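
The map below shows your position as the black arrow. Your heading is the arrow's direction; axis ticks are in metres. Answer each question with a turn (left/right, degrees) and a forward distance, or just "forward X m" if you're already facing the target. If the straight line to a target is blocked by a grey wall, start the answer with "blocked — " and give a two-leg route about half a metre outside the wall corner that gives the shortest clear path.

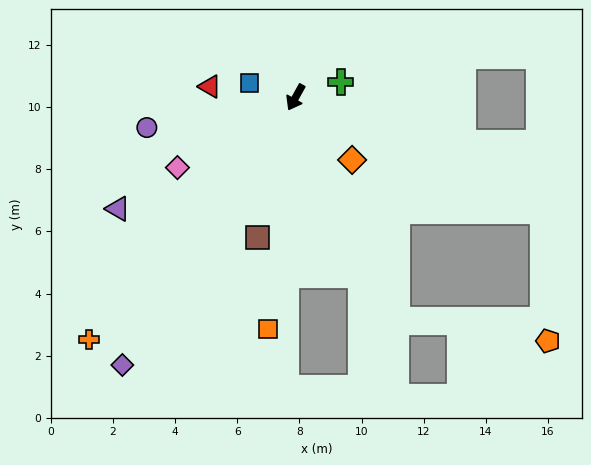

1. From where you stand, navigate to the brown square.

turn left 14°, forward 4.7 m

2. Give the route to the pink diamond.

turn right 30°, forward 4.4 m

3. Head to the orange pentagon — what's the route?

blocked — turn left 94°, forward 8.8 m, then turn right 63°, forward 4.2 m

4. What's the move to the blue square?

turn right 78°, forward 1.6 m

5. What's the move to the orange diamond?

turn left 71°, forward 2.7 m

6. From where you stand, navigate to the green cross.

turn left 138°, forward 1.5 m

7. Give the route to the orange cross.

turn right 11°, forward 10.2 m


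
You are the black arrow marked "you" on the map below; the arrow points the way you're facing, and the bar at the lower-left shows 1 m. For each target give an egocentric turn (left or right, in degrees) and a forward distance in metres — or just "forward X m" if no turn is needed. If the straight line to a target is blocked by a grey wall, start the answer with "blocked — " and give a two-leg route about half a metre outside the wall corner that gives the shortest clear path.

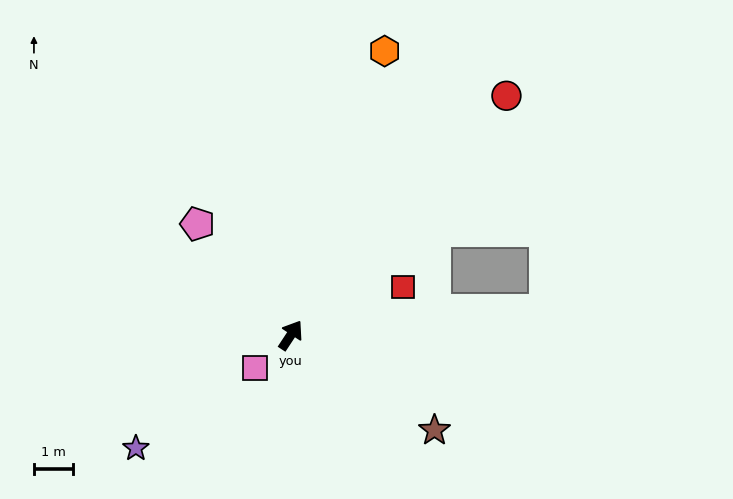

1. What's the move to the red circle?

turn right 9°, forward 8.2 m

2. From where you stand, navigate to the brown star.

turn right 90°, forward 4.4 m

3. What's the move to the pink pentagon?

turn left 73°, forward 3.7 m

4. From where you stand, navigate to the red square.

turn right 33°, forward 3.1 m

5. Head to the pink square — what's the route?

turn left 166°, forward 1.2 m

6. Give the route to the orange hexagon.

turn left 15°, forward 7.6 m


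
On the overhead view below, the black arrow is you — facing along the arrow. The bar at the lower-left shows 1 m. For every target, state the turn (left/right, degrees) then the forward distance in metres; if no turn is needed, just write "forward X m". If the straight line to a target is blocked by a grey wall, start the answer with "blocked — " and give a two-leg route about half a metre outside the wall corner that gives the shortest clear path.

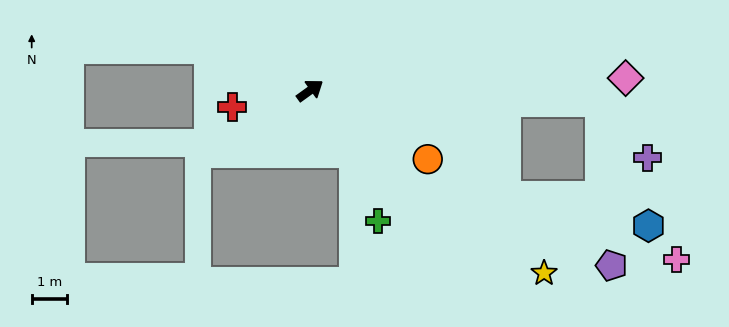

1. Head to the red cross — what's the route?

turn left 156°, forward 2.2 m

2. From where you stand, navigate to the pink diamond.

turn right 34°, forward 8.9 m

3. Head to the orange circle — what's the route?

turn right 66°, forward 3.8 m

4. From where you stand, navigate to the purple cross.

blocked — turn right 38°, forward 8.2 m, then turn right 47°, forward 2.0 m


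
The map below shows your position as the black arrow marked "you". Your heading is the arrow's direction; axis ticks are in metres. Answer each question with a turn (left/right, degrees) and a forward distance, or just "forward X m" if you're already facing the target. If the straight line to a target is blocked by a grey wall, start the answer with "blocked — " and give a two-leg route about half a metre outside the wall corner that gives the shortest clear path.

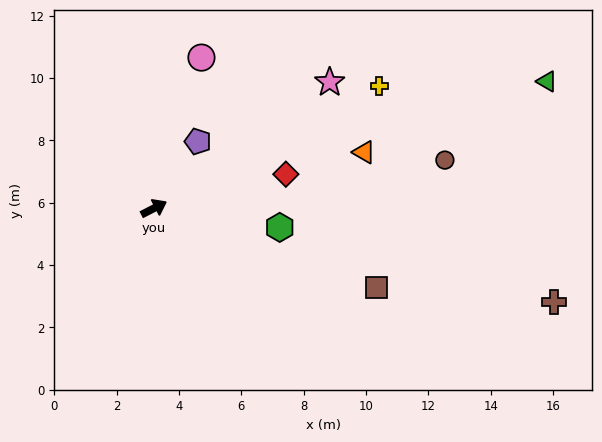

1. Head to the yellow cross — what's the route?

forward 8.2 m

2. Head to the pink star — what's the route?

turn left 8°, forward 6.9 m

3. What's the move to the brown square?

turn right 47°, forward 7.6 m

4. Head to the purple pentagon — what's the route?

turn left 29°, forward 2.6 m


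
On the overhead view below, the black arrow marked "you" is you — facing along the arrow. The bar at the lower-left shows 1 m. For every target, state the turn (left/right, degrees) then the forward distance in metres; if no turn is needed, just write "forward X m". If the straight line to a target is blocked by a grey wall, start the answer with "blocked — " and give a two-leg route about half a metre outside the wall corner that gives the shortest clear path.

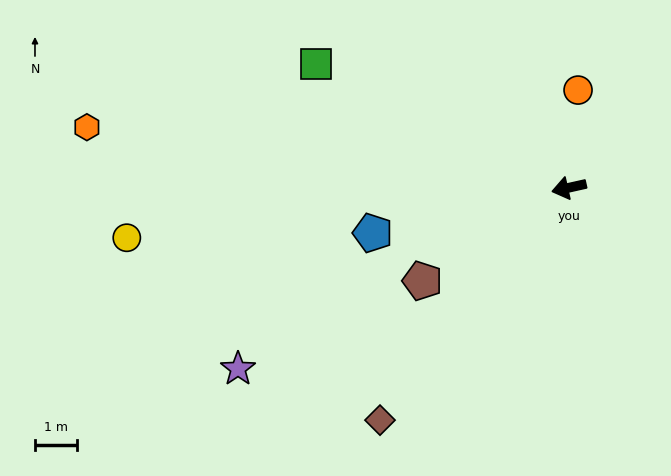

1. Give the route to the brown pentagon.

turn left 20°, forward 4.2 m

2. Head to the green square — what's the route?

turn right 39°, forward 6.8 m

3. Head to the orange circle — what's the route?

turn right 108°, forward 2.4 m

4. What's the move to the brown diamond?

turn left 38°, forward 7.2 m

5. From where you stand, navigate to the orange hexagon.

turn right 20°, forward 11.7 m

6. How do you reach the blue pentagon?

forward 4.8 m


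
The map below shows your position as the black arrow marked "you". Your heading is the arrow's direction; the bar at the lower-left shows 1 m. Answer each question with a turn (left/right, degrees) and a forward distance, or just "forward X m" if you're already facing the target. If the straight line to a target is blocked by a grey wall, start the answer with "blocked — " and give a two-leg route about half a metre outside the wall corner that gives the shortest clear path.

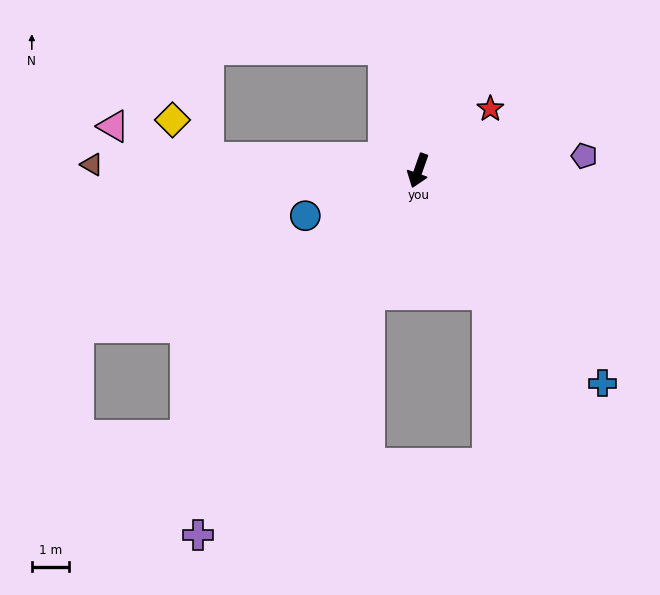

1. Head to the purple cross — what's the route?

turn right 12°, forward 11.5 m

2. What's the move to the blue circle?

turn right 49°, forward 3.3 m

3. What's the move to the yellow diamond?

blocked — turn right 74°, forward 5.7 m, then turn right 43°, forward 1.4 m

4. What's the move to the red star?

turn left 150°, forward 2.6 m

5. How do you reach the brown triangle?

turn right 72°, forward 8.8 m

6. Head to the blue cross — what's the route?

turn left 60°, forward 7.6 m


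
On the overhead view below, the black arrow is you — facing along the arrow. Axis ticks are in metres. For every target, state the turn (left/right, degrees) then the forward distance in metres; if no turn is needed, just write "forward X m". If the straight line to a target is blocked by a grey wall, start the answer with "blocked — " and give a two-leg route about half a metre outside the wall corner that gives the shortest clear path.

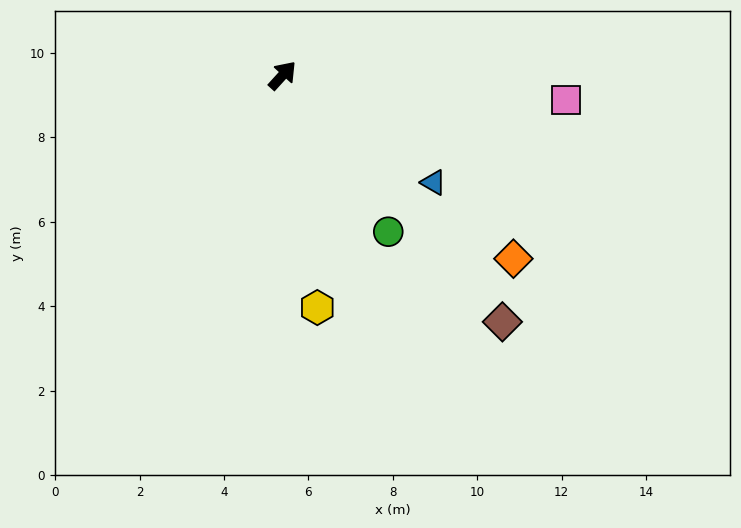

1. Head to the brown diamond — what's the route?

turn right 96°, forward 7.8 m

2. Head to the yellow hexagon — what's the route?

turn right 129°, forward 5.6 m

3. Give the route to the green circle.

turn right 104°, forward 4.5 m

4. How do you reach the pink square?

turn right 53°, forward 6.7 m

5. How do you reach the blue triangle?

turn right 83°, forward 4.4 m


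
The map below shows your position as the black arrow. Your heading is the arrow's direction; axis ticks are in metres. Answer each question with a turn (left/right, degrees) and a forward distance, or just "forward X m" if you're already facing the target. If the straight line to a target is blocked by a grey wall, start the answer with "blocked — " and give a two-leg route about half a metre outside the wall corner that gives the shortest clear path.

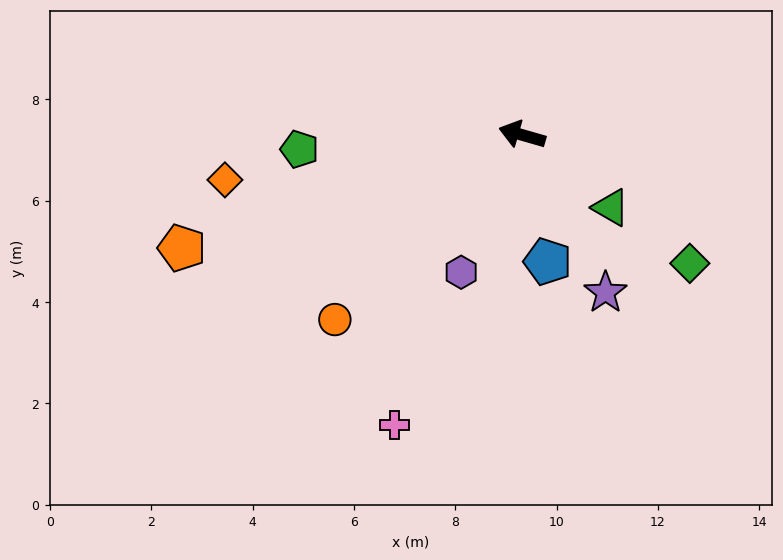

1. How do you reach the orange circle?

turn left 61°, forward 5.2 m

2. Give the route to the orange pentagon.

turn left 34°, forward 7.1 m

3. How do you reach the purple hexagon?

turn left 82°, forward 3.0 m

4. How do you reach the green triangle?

turn left 157°, forward 2.3 m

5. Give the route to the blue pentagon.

turn left 117°, forward 2.6 m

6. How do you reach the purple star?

turn left 134°, forward 3.5 m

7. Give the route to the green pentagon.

turn left 20°, forward 4.4 m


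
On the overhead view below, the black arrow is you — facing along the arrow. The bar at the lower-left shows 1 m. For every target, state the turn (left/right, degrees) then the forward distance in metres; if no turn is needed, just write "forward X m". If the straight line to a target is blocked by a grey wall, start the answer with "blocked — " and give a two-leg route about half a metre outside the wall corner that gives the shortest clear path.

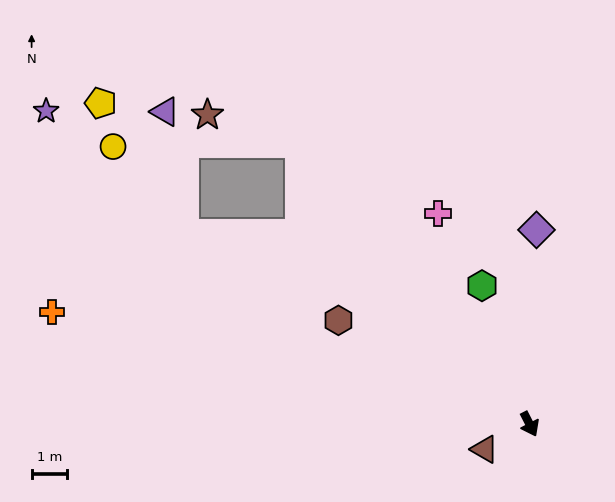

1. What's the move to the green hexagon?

turn left 172°, forward 4.2 m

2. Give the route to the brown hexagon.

turn right 146°, forward 6.2 m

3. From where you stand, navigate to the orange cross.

turn right 130°, forward 13.9 m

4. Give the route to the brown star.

blocked — turn right 168°, forward 10.3 m, then turn left 34°, forward 2.7 m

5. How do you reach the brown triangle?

turn right 88°, forward 1.5 m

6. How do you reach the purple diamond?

turn left 151°, forward 5.5 m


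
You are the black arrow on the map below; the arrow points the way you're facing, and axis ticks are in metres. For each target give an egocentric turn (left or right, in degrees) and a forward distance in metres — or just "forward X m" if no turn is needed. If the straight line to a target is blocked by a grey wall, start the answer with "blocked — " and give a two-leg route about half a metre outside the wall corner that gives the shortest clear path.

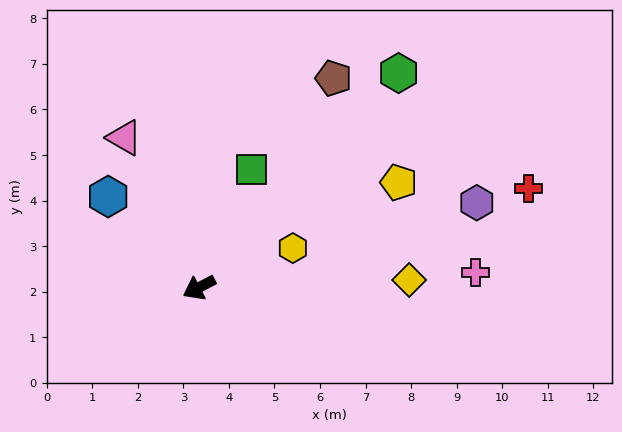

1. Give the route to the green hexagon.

turn right 161°, forward 6.4 m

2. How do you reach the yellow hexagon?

turn left 175°, forward 2.2 m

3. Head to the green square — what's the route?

turn right 142°, forward 2.8 m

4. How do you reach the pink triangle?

turn right 91°, forward 3.7 m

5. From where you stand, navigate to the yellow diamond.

turn left 154°, forward 4.6 m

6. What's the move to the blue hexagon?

turn right 73°, forward 2.8 m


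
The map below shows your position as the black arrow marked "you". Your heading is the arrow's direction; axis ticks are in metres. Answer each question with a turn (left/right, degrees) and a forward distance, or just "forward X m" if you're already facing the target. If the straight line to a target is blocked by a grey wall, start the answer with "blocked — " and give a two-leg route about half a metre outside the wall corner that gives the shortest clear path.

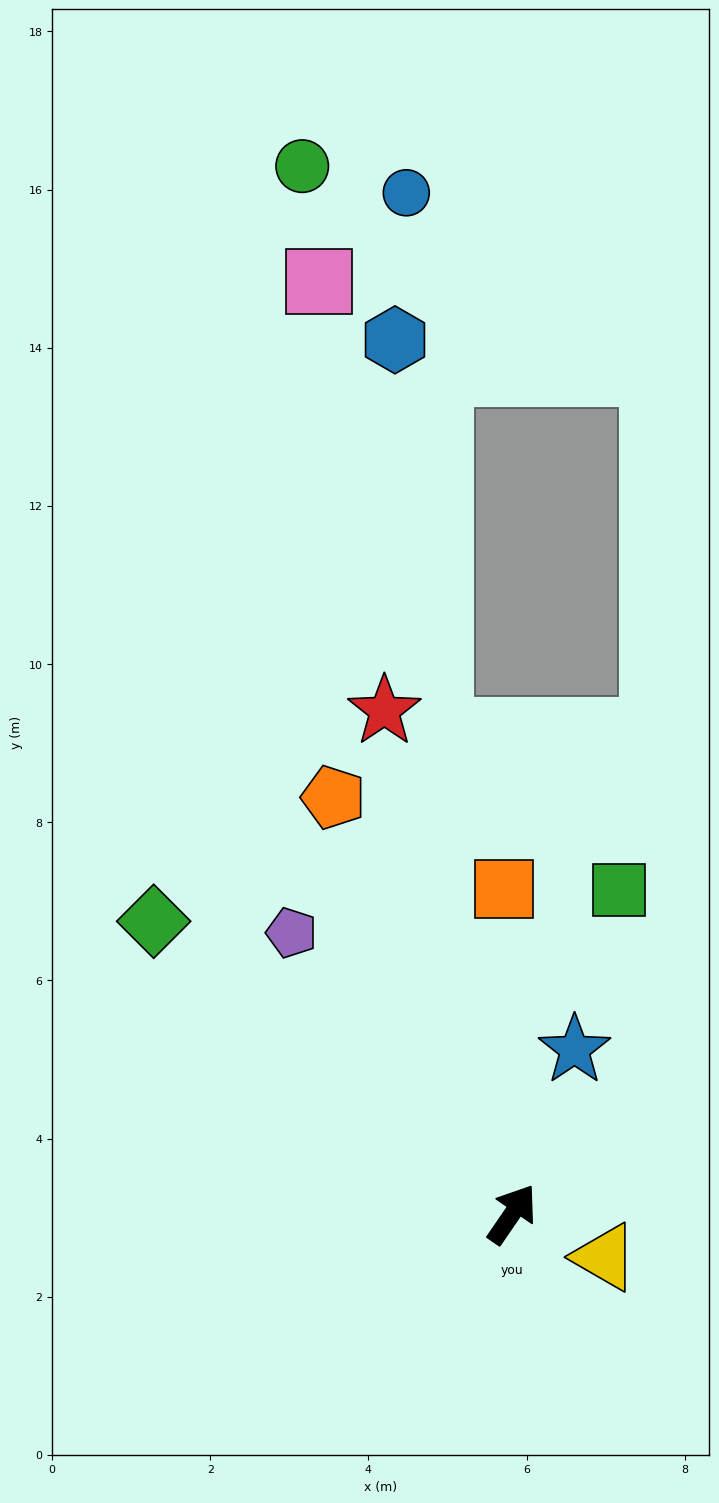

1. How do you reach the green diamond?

turn left 85°, forward 5.9 m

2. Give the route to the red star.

turn left 49°, forward 6.6 m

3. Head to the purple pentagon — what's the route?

turn left 73°, forward 4.5 m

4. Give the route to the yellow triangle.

turn right 81°, forward 1.3 m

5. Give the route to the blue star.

turn left 14°, forward 2.2 m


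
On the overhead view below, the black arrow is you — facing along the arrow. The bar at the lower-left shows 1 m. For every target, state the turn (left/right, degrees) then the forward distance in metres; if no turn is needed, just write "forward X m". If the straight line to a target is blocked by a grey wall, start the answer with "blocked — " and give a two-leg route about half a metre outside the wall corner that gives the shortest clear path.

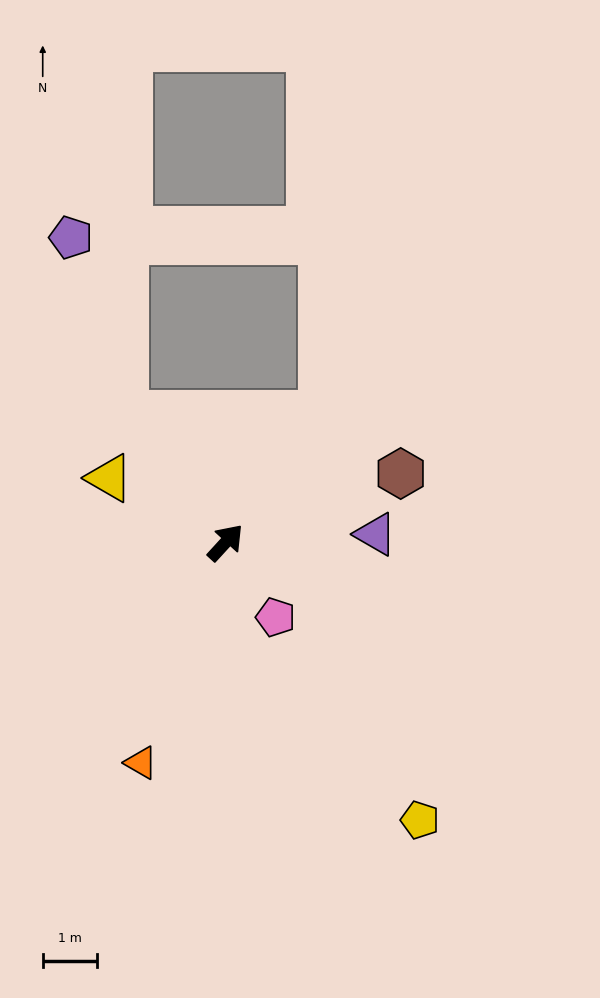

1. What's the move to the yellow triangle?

turn left 103°, forward 2.4 m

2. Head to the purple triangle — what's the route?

turn right 44°, forward 2.7 m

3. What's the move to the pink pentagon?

turn right 104°, forward 1.6 m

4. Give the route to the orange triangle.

turn right 159°, forward 4.3 m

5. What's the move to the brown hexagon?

turn right 26°, forward 3.4 m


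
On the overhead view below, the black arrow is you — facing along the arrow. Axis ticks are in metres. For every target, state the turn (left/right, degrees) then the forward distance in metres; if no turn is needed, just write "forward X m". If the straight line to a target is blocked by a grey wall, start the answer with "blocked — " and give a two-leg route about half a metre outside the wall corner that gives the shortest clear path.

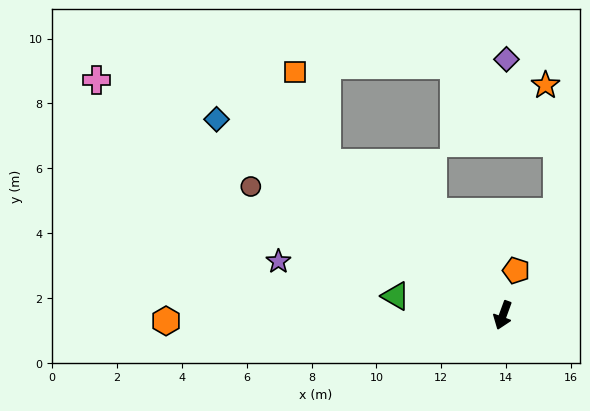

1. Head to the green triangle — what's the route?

turn right 80°, forward 3.4 m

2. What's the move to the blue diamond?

turn right 104°, forward 10.7 m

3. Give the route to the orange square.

blocked — turn right 111°, forward 7.2 m, then turn right 29°, forward 3.0 m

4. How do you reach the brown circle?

turn right 97°, forward 8.7 m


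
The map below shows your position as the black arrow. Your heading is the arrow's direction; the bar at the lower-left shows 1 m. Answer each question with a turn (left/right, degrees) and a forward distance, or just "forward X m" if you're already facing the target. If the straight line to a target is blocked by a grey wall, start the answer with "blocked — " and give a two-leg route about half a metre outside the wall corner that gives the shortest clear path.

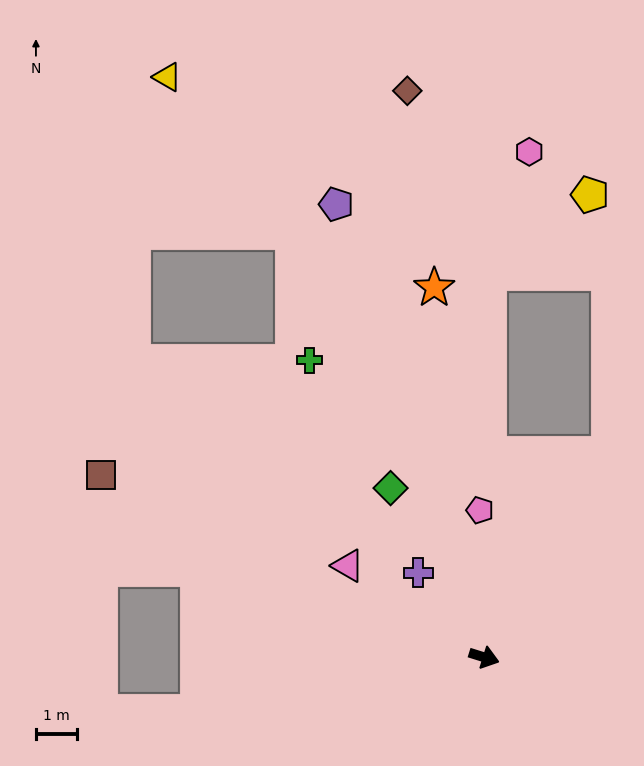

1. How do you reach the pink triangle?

turn left 163°, forward 4.0 m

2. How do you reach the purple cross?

turn left 145°, forward 2.6 m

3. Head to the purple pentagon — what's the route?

turn left 125°, forward 11.5 m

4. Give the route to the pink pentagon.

turn left 109°, forward 3.6 m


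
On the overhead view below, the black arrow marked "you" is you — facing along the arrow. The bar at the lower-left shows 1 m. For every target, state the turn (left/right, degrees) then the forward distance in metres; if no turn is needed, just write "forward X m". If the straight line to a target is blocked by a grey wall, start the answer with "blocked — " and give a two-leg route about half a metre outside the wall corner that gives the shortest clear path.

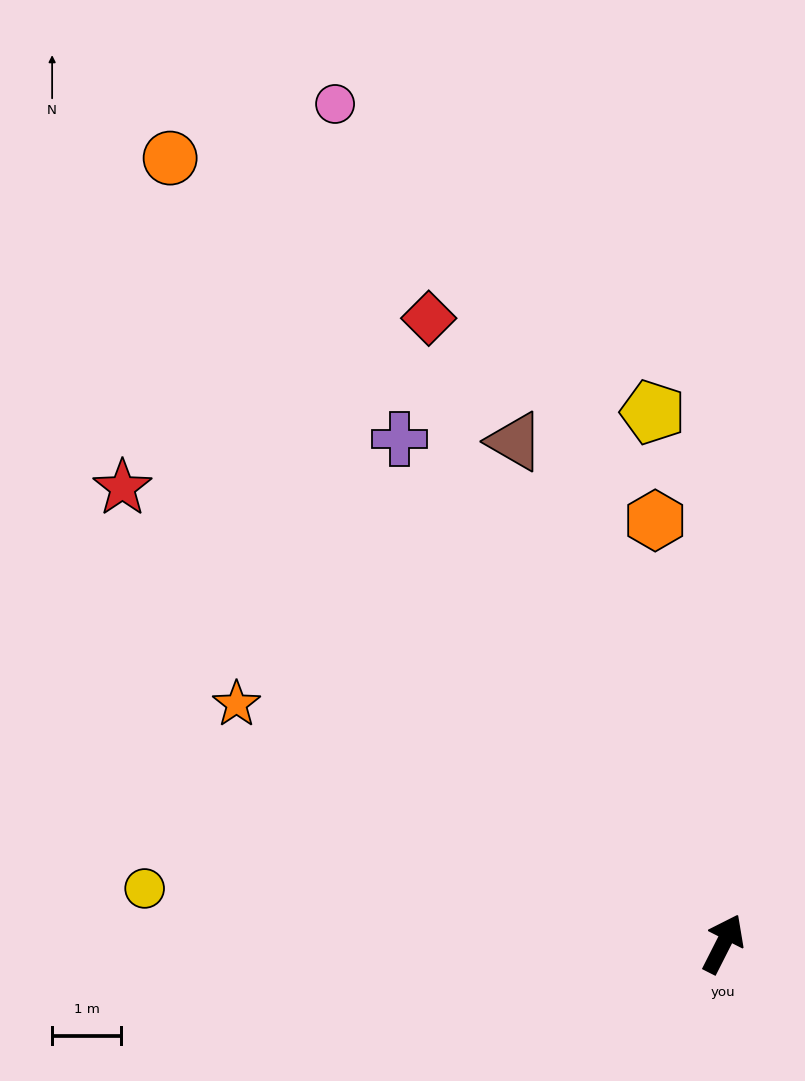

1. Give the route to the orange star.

turn left 91°, forward 7.9 m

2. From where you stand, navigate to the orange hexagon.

turn left 36°, forward 6.2 m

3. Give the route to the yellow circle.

turn left 111°, forward 8.4 m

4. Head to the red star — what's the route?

turn left 80°, forward 10.9 m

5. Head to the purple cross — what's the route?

turn left 60°, forward 8.7 m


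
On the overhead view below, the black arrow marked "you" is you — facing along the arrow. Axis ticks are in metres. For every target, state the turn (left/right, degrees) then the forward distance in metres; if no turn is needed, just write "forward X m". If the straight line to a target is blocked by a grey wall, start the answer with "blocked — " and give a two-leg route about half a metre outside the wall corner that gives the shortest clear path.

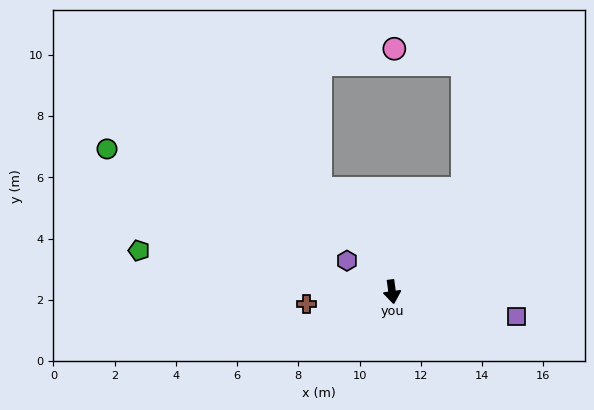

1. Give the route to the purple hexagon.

turn right 132°, forward 1.8 m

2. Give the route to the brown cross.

turn right 90°, forward 2.8 m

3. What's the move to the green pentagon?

turn right 107°, forward 8.4 m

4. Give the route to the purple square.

turn left 71°, forward 4.1 m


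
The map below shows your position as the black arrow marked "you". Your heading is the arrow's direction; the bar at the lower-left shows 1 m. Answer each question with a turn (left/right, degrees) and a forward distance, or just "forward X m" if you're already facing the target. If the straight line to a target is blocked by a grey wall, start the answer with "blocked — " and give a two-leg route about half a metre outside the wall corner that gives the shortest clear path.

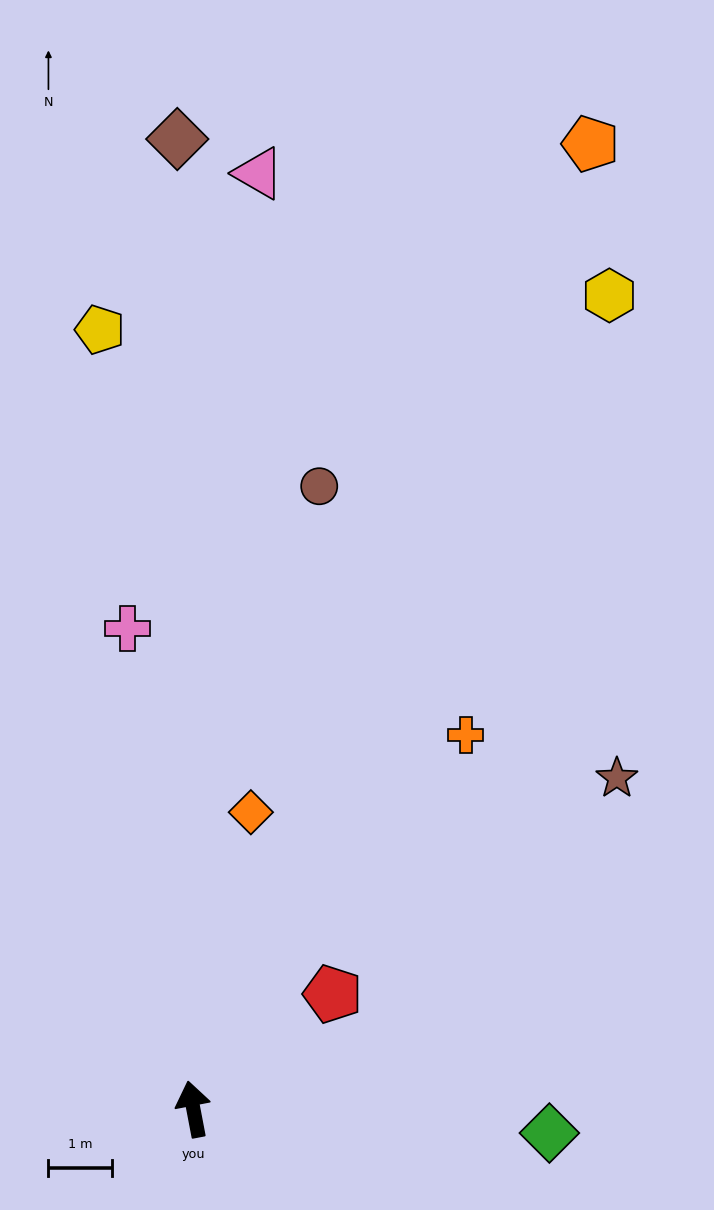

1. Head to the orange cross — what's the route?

turn right 47°, forward 7.3 m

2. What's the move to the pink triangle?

turn right 15°, forward 14.7 m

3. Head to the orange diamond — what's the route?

turn right 22°, forward 4.7 m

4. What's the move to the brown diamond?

turn right 10°, forward 15.2 m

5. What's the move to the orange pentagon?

turn right 33°, forward 16.4 m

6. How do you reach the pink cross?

turn right 3°, forward 7.6 m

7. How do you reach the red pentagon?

turn right 61°, forward 2.8 m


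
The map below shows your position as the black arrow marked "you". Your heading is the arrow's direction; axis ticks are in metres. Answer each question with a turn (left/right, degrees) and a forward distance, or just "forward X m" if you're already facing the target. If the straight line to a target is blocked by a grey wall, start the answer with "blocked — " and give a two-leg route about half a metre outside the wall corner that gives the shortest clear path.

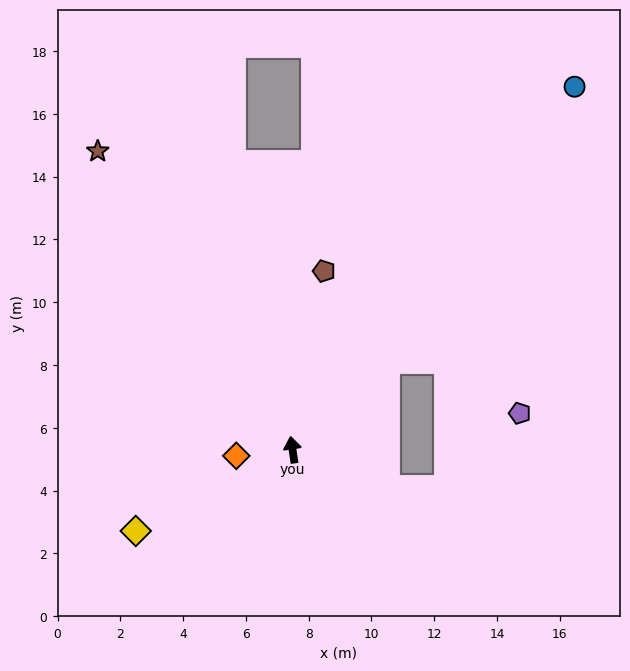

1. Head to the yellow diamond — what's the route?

turn left 109°, forward 5.6 m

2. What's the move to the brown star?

turn left 25°, forward 11.4 m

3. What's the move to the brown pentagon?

turn right 18°, forward 5.8 m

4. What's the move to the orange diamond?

turn left 88°, forward 1.8 m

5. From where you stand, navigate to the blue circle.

turn right 46°, forward 14.6 m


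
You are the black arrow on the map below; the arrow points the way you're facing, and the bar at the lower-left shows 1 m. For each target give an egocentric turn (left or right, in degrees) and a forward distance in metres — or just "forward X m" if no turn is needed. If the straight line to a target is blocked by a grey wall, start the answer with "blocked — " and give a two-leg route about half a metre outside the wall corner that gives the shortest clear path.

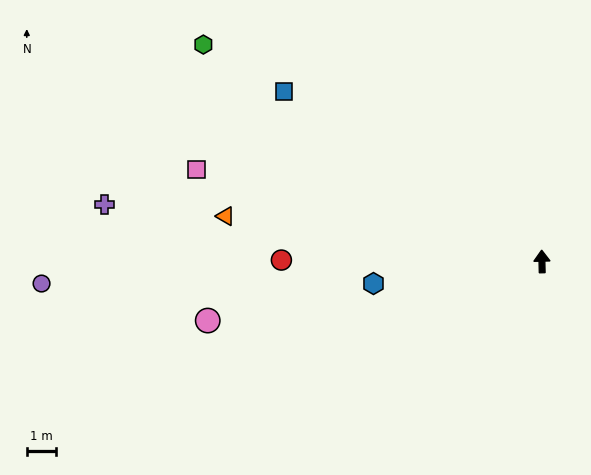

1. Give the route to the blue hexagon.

turn left 96°, forward 5.9 m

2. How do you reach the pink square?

turn left 74°, forward 12.3 m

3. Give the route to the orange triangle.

turn left 81°, forward 11.0 m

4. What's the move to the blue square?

turn left 55°, forward 10.7 m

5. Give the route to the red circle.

turn left 88°, forward 9.0 m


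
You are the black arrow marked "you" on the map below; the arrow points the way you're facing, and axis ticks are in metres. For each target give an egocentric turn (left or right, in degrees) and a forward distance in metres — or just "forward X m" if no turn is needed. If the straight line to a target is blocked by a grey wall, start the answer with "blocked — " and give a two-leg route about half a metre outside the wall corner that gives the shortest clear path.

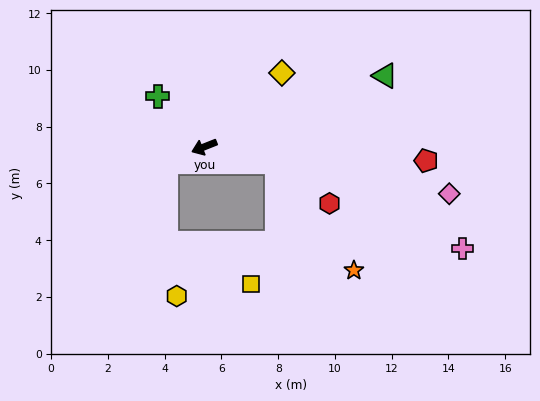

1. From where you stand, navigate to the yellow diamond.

turn right 158°, forward 3.8 m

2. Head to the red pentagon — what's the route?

turn left 155°, forward 7.8 m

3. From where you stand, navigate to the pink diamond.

turn left 148°, forward 8.8 m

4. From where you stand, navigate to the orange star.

blocked — turn left 147°, forward 2.6 m, then turn right 43°, forward 4.7 m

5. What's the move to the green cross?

turn right 69°, forward 2.4 m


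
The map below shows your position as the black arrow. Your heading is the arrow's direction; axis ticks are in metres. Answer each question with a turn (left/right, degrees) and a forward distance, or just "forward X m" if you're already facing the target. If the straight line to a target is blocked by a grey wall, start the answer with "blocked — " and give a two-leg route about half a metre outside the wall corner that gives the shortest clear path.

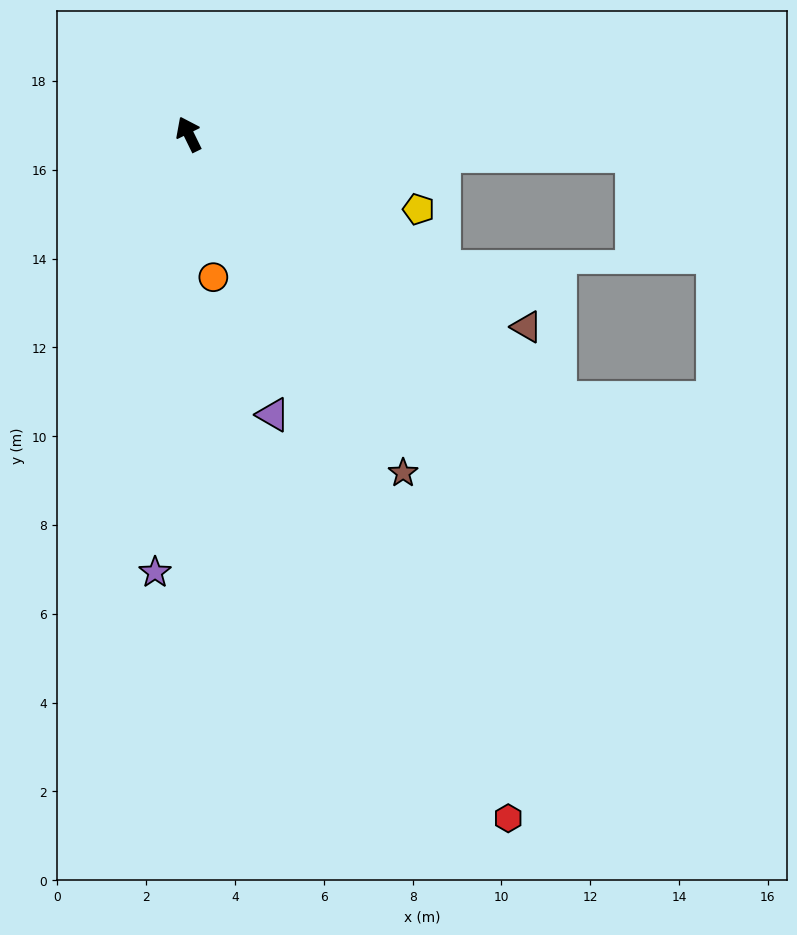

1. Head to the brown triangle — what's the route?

turn right 146°, forward 8.8 m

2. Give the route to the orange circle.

turn left 164°, forward 3.3 m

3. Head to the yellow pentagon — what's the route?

turn right 134°, forward 5.4 m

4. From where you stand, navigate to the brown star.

turn right 174°, forward 9.0 m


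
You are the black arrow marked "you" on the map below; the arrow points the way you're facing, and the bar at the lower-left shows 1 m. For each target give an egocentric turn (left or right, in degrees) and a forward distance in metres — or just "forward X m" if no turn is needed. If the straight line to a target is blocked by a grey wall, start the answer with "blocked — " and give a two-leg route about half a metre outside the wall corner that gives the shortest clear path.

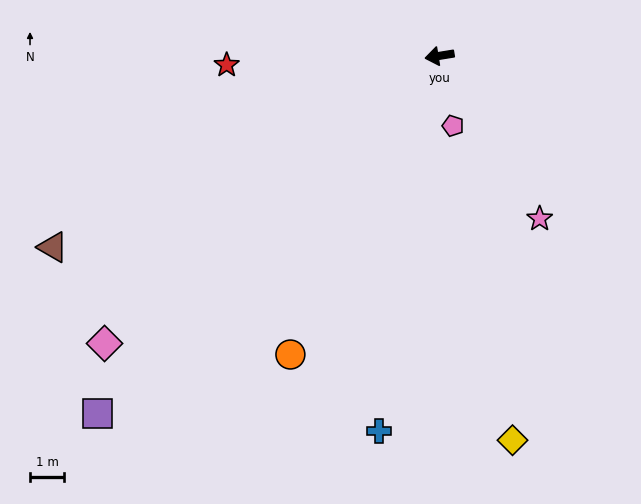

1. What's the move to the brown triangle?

turn left 17°, forward 12.6 m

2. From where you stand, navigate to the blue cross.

turn left 72°, forward 11.1 m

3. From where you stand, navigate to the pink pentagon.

turn left 92°, forward 2.1 m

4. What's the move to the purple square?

turn left 37°, forward 14.5 m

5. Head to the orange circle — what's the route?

turn left 54°, forward 9.8 m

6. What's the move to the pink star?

turn left 112°, forward 5.6 m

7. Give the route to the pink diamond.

turn left 31°, forward 12.9 m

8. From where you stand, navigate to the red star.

turn right 7°, forward 6.2 m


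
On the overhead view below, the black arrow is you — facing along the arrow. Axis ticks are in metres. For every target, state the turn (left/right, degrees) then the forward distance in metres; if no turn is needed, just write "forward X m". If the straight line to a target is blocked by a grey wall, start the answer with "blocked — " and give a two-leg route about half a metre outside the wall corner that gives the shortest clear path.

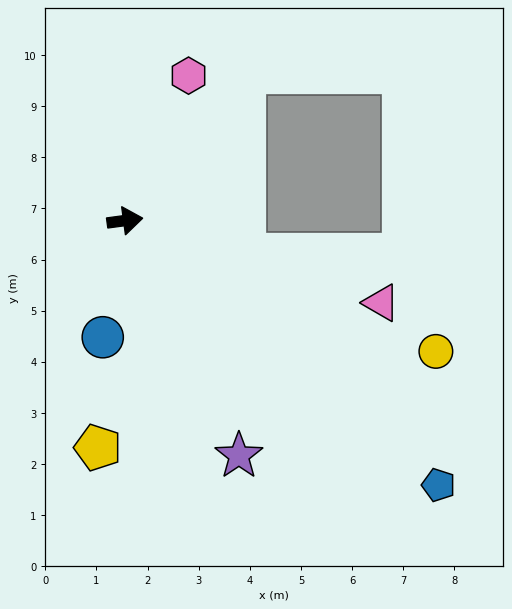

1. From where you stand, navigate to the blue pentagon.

turn right 48°, forward 8.0 m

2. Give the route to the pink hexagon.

turn left 59°, forward 3.1 m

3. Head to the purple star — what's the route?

turn right 72°, forward 5.1 m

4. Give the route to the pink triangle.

turn right 25°, forward 5.3 m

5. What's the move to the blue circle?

turn right 108°, forward 2.3 m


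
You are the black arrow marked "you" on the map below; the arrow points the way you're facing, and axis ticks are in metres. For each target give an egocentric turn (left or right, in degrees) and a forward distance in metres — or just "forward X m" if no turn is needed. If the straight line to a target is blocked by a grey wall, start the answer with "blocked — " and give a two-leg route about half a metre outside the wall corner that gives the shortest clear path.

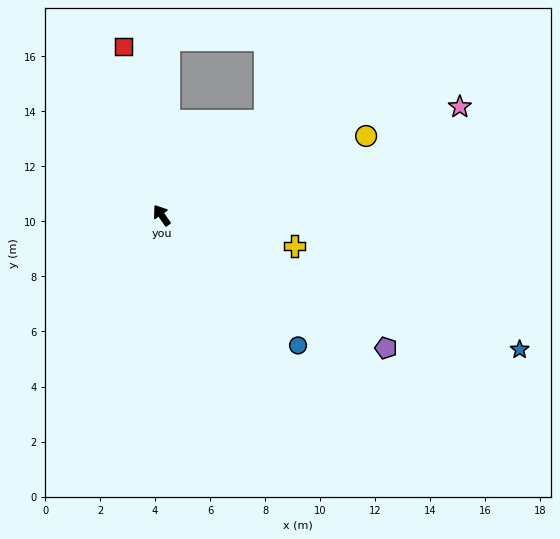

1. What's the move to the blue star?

turn right 145°, forward 13.9 m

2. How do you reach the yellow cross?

turn right 138°, forward 5.0 m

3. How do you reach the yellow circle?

turn right 103°, forward 8.0 m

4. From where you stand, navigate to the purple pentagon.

turn right 155°, forward 9.5 m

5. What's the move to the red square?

turn right 22°, forward 6.3 m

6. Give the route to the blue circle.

turn right 168°, forward 6.9 m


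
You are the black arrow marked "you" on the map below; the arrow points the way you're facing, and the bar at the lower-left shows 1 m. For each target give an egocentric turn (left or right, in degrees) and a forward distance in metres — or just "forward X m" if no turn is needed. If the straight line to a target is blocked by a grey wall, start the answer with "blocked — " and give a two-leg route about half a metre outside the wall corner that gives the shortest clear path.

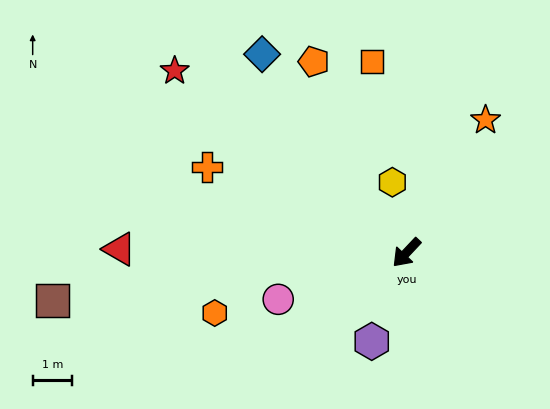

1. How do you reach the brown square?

turn right 39°, forward 9.0 m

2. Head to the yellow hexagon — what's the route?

turn right 125°, forward 1.8 m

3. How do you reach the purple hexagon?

turn left 22°, forward 2.4 m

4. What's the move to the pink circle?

turn right 27°, forward 3.5 m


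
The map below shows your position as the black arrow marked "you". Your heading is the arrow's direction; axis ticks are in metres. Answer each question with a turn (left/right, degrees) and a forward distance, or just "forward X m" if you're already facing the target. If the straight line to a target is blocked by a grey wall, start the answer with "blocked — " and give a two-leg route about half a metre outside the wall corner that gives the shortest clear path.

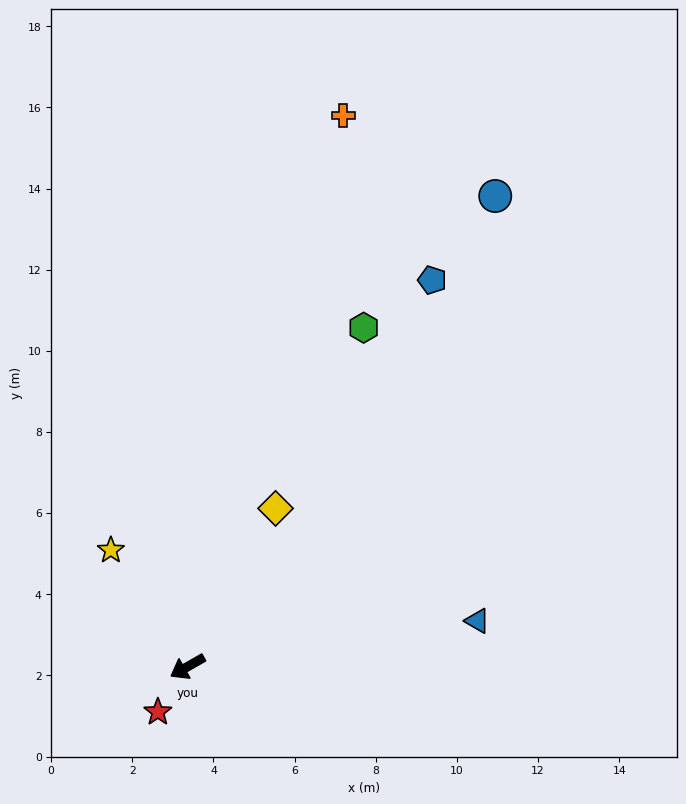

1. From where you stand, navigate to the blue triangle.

turn left 159°, forward 7.2 m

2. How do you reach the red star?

turn left 27°, forward 1.3 m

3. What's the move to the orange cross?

turn right 136°, forward 14.1 m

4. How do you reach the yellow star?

turn right 86°, forward 3.4 m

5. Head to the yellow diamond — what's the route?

turn right 149°, forward 4.5 m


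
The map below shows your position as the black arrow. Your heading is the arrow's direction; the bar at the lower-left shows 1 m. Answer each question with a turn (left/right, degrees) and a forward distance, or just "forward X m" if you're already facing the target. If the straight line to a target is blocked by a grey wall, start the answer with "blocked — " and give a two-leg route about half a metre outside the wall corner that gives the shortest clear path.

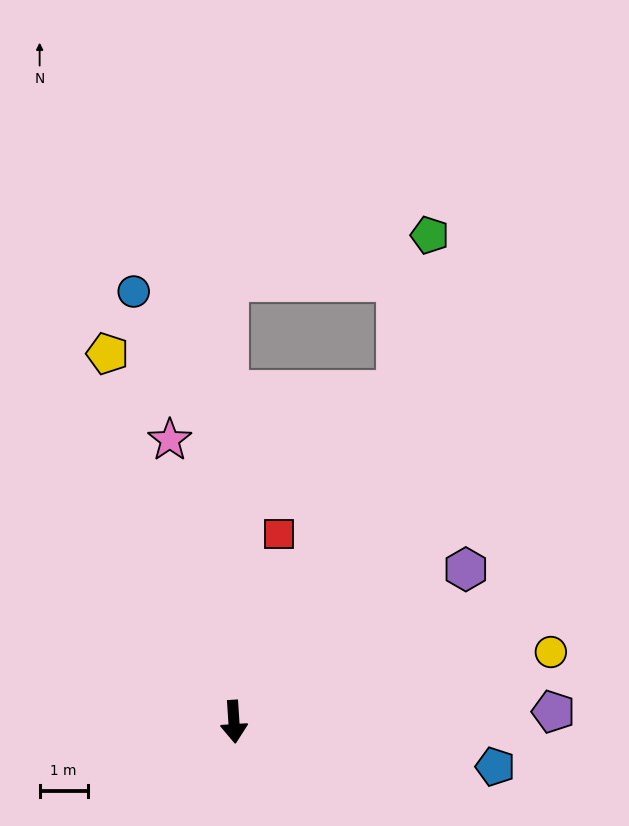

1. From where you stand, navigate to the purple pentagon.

turn left 88°, forward 6.7 m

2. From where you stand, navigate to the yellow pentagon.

turn right 165°, forward 8.1 m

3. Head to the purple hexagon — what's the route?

turn left 120°, forward 5.8 m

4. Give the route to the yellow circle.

turn left 99°, forward 6.8 m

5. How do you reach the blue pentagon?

turn left 77°, forward 5.5 m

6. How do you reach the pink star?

turn right 171°, forward 6.0 m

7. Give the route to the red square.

turn left 163°, forward 4.0 m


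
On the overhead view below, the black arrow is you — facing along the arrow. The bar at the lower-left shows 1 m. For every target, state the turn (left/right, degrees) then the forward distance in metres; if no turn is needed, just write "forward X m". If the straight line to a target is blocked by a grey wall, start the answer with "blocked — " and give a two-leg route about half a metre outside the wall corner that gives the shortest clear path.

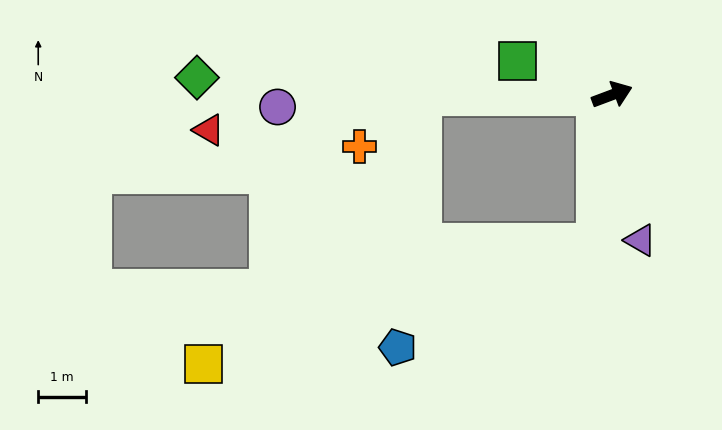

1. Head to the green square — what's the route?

turn left 140°, forward 2.1 m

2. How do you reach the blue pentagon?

blocked — turn right 116°, forward 3.2 m, then turn right 57°, forward 4.7 m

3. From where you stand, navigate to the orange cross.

blocked — turn left 160°, forward 4.0 m, then turn left 39°, forward 1.7 m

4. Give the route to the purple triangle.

turn right 100°, forward 3.1 m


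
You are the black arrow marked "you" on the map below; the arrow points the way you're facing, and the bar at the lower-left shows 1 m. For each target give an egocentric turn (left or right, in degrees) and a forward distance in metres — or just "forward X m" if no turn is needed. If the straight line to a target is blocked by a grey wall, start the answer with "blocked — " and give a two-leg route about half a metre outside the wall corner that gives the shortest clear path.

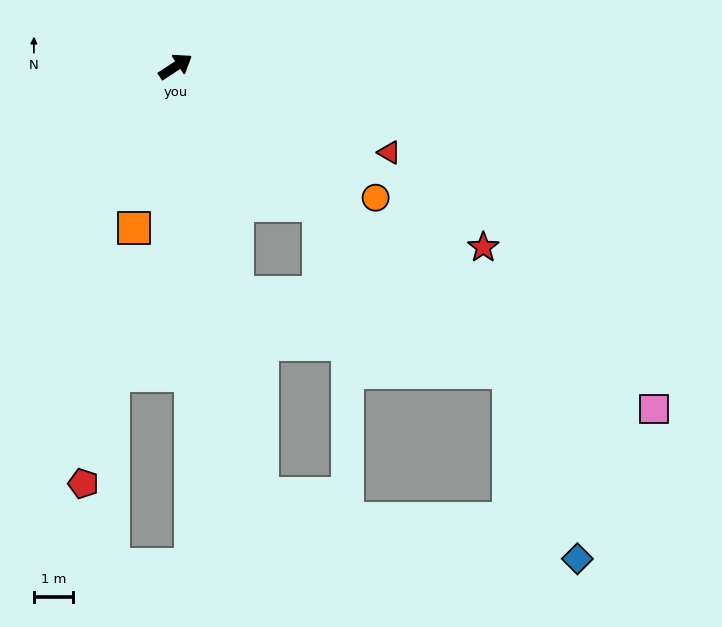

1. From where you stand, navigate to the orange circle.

turn right 67°, forward 6.1 m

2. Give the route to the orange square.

turn right 138°, forward 4.3 m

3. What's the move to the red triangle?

turn right 55°, forward 5.9 m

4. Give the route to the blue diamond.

blocked — turn right 76°, forward 11.6 m, then turn right 27°, forward 5.1 m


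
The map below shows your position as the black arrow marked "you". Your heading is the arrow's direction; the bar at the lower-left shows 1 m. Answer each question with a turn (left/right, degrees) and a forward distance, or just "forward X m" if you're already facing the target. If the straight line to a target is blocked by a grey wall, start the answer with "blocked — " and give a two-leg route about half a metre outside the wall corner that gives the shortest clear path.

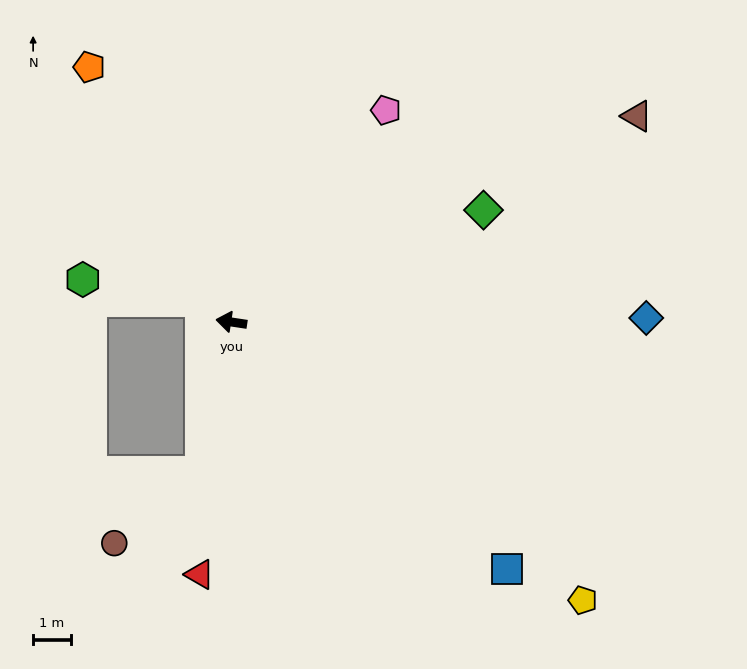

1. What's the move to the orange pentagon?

turn right 52°, forward 7.7 m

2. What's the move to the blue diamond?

turn right 171°, forward 11.0 m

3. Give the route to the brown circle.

blocked — turn left 87°, forward 4.1 m, then turn right 39°, forward 3.0 m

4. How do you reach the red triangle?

turn left 91°, forward 6.7 m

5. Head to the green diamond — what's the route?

turn right 147°, forward 7.3 m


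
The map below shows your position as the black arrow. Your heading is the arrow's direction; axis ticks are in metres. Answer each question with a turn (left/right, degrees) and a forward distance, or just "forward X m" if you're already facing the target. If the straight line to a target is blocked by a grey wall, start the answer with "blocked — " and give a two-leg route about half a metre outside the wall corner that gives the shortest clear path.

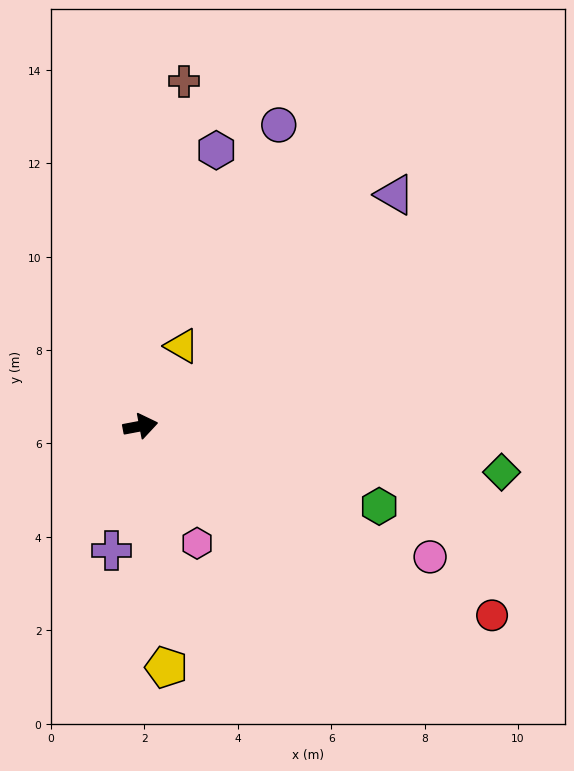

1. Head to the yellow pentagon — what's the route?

turn right 95°, forward 5.2 m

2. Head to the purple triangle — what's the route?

turn left 32°, forward 7.4 m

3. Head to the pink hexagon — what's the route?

turn right 75°, forward 2.8 m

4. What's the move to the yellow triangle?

turn left 52°, forward 1.9 m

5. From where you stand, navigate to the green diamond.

turn right 18°, forward 7.8 m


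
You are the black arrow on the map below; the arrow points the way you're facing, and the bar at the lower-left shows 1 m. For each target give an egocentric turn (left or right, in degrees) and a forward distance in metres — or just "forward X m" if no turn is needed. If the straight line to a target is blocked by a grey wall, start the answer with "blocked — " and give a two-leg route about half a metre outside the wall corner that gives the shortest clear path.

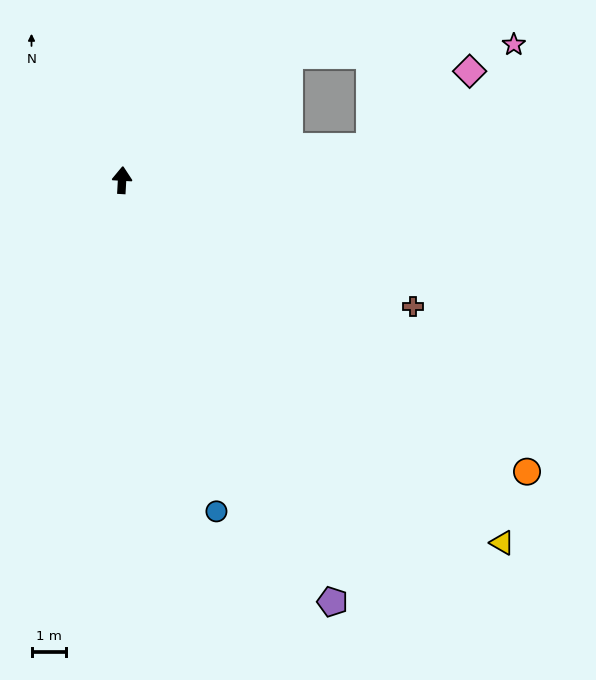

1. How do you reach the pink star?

blocked — turn right 50°, forward 6.0 m, then turn right 34°, forward 6.5 m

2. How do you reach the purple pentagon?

turn right 150°, forward 13.6 m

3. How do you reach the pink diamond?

blocked — turn right 79°, forward 7.2 m, then turn left 30°, forward 3.6 m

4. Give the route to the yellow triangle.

turn right 130°, forward 15.1 m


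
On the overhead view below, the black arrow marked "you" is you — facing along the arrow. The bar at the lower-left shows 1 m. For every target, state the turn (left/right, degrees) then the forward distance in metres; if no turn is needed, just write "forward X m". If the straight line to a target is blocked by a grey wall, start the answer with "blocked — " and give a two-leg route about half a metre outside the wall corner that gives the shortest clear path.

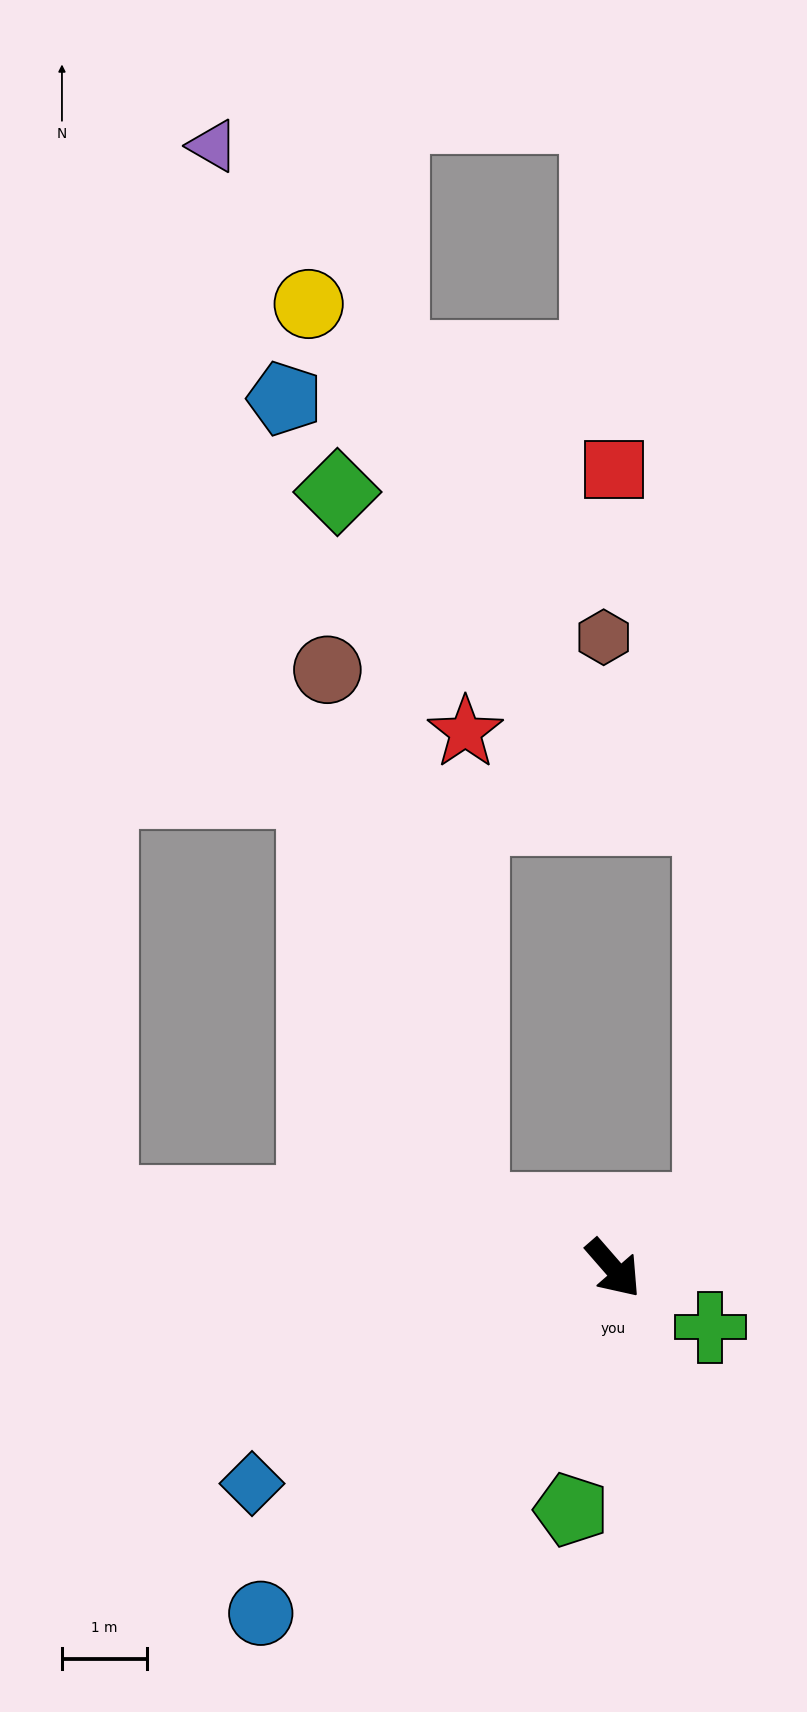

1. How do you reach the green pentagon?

turn right 51°, forward 2.9 m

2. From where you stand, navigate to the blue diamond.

turn right 100°, forward 4.9 m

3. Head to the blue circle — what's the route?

turn right 87°, forward 5.8 m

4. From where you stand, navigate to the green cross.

turn left 18°, forward 1.3 m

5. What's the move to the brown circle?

blocked — turn right 154°, forward 1.8 m, then turn right 52°, forward 6.6 m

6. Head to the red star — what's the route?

blocked — turn right 154°, forward 1.8 m, then turn right 66°, forward 5.6 m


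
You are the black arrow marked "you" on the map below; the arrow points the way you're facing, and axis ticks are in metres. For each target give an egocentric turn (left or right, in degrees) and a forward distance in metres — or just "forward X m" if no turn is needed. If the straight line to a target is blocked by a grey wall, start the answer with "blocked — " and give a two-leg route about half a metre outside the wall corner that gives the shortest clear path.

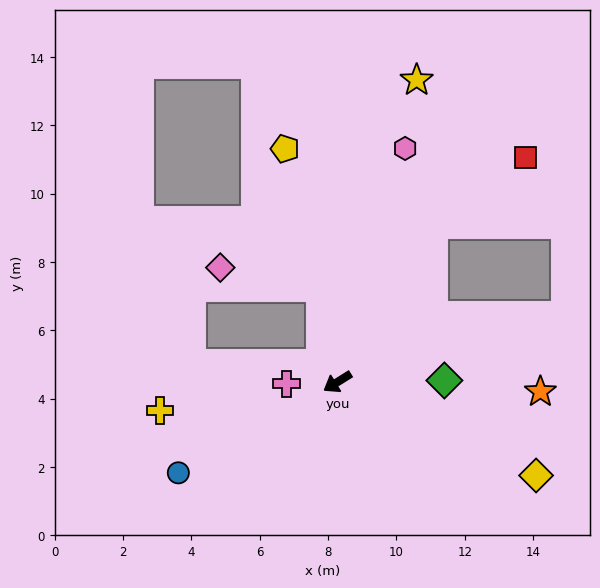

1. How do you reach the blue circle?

turn right 2°, forward 5.4 m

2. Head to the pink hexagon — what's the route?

turn right 138°, forward 7.1 m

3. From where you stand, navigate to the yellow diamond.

turn left 123°, forward 6.4 m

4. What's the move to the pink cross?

turn right 30°, forward 1.5 m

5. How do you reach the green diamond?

turn left 149°, forward 3.1 m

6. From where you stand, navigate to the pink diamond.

blocked — turn right 112°, forward 2.8 m, then turn left 69°, forward 3.0 m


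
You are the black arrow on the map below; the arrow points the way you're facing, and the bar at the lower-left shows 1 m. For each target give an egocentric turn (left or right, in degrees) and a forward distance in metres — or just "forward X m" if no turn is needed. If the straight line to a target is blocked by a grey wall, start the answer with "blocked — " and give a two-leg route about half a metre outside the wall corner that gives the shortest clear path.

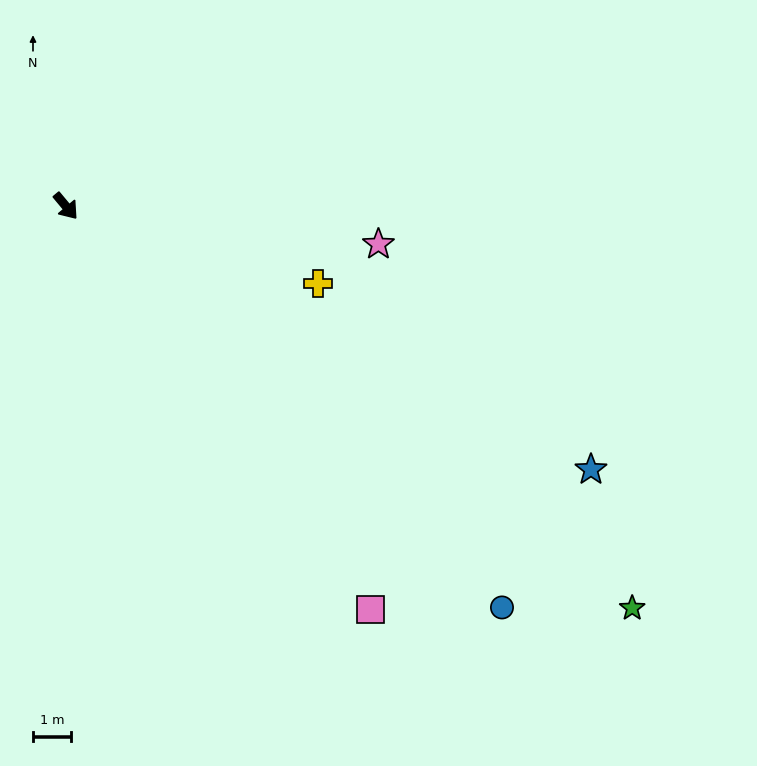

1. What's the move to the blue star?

turn left 24°, forward 15.4 m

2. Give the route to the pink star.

turn left 43°, forward 8.3 m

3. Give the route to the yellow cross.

turn left 33°, forward 6.9 m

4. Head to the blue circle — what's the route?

turn left 8°, forward 15.6 m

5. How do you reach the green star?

turn left 15°, forward 18.3 m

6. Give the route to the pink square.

turn right 3°, forward 13.3 m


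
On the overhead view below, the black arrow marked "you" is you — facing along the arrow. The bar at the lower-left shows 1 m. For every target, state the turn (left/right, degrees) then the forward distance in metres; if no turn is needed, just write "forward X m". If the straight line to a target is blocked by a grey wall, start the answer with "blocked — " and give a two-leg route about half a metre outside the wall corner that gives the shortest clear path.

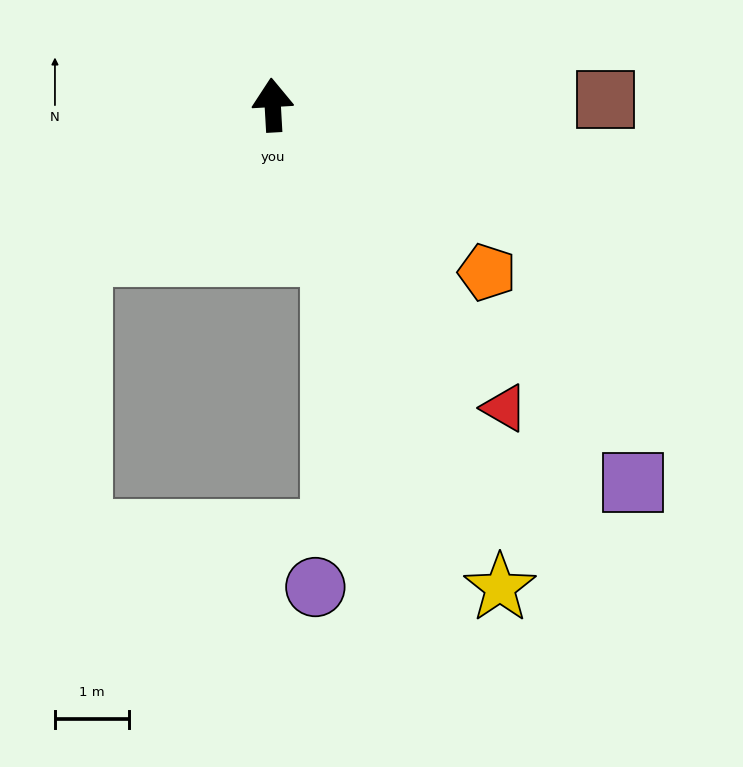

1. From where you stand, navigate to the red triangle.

turn right 146°, forward 5.2 m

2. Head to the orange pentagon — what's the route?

turn right 131°, forward 3.7 m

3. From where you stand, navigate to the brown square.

turn right 92°, forward 4.5 m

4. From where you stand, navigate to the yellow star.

turn right 158°, forward 7.2 m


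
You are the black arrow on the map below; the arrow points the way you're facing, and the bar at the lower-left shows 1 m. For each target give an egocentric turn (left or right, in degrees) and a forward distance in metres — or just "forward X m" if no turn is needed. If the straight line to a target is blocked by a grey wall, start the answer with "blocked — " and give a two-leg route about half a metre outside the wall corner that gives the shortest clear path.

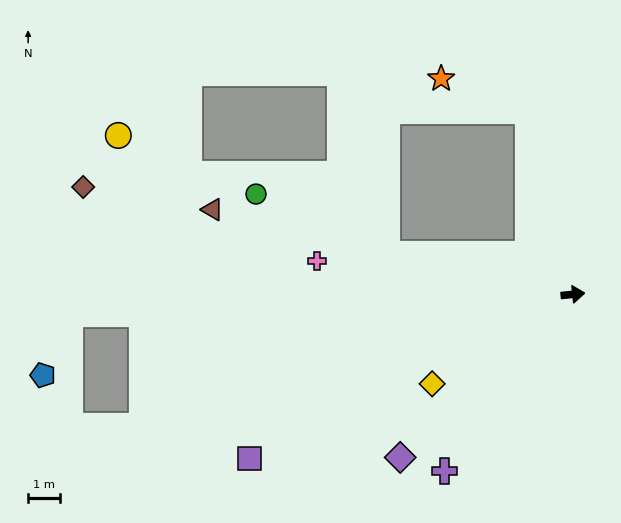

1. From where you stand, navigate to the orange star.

blocked — turn left 98°, forward 6.0 m, then turn left 56°, forward 2.9 m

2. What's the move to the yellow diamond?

turn right 154°, forward 5.3 m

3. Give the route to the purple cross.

turn right 132°, forward 6.9 m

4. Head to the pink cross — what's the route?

turn left 167°, forward 8.2 m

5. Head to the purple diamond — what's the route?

turn right 143°, forward 7.5 m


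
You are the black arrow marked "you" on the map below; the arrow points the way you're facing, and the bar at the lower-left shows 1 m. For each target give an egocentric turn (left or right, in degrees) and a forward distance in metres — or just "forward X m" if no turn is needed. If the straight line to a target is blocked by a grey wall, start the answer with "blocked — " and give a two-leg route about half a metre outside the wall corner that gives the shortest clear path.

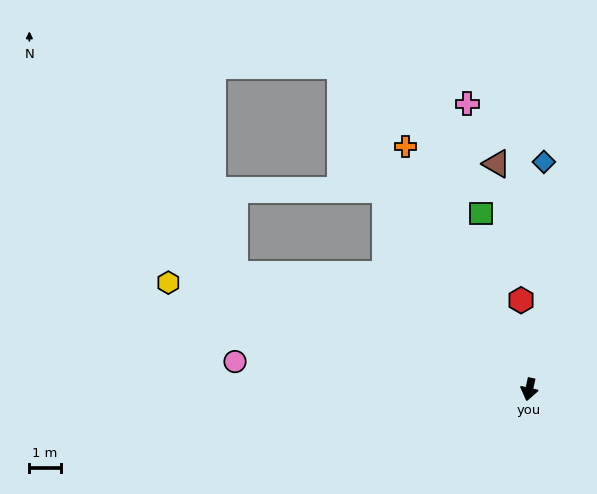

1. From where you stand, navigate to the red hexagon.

turn right 162°, forward 2.9 m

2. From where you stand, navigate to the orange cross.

turn right 141°, forward 8.7 m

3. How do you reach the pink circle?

turn right 83°, forward 9.4 m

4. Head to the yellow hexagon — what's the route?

turn right 94°, forward 12.0 m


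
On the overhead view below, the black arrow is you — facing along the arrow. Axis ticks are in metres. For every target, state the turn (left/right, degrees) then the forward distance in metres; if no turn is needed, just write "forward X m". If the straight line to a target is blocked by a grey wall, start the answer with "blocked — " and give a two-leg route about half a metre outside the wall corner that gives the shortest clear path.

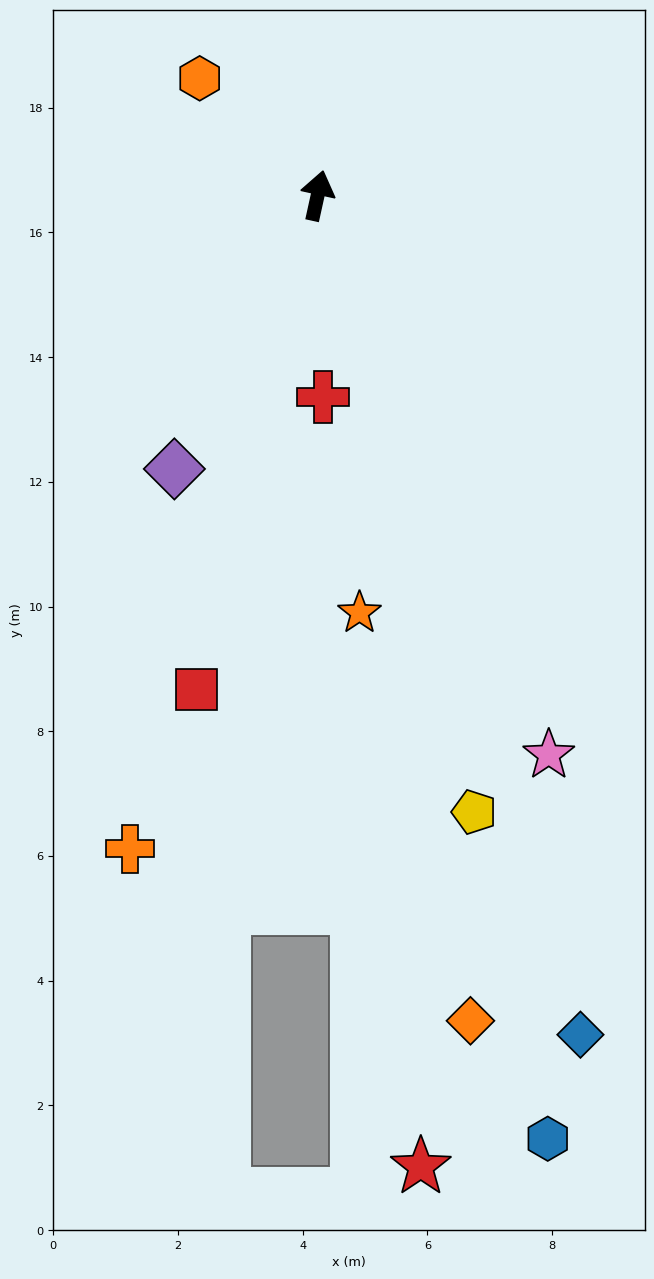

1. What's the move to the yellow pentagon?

turn right 153°, forward 10.2 m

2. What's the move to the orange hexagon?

turn left 58°, forward 2.7 m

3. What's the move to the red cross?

turn right 166°, forward 3.2 m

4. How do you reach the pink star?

turn right 145°, forward 9.7 m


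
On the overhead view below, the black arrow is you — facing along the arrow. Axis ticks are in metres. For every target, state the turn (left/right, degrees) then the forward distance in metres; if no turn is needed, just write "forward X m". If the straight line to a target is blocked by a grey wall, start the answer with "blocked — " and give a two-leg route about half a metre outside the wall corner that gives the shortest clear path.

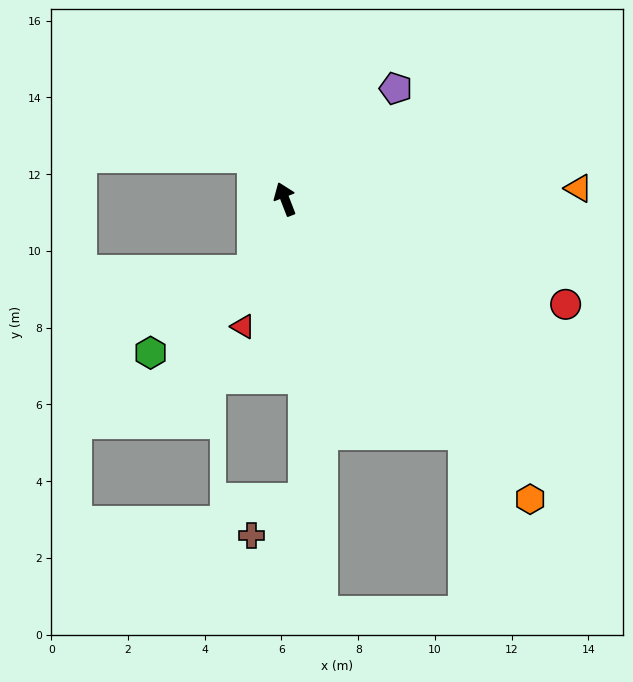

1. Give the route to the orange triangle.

turn right 109°, forward 7.7 m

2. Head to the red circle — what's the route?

turn right 132°, forward 7.8 m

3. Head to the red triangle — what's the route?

turn left 141°, forward 3.5 m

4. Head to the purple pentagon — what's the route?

turn right 66°, forward 4.1 m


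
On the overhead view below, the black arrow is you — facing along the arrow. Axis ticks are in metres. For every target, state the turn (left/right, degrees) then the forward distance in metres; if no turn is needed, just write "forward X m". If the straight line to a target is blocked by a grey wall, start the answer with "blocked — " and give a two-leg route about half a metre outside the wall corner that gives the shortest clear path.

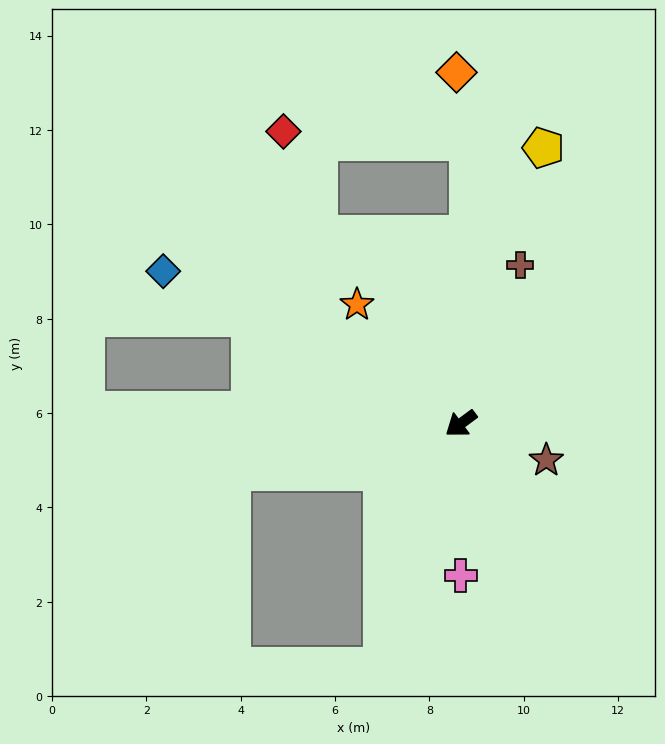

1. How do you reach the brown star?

turn left 120°, forward 2.0 m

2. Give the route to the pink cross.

turn left 53°, forward 3.2 m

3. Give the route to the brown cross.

turn right 147°, forward 3.6 m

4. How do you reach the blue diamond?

turn right 64°, forward 7.1 m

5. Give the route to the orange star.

turn right 86°, forward 3.3 m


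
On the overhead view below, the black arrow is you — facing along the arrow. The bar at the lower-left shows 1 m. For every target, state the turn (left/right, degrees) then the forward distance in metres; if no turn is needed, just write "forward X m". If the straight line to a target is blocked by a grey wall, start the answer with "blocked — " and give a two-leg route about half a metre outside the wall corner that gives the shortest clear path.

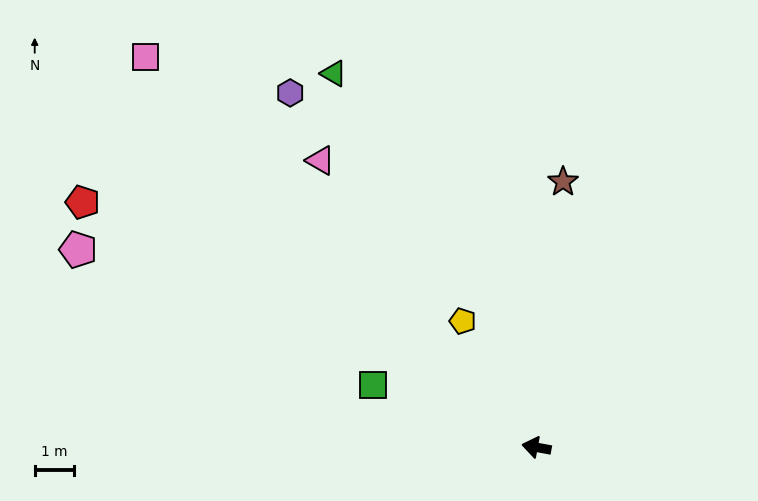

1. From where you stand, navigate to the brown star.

turn right 85°, forward 6.8 m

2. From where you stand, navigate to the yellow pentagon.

turn right 49°, forward 3.7 m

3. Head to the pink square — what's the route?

turn right 35°, forward 14.0 m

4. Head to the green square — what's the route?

turn right 11°, forward 4.4 m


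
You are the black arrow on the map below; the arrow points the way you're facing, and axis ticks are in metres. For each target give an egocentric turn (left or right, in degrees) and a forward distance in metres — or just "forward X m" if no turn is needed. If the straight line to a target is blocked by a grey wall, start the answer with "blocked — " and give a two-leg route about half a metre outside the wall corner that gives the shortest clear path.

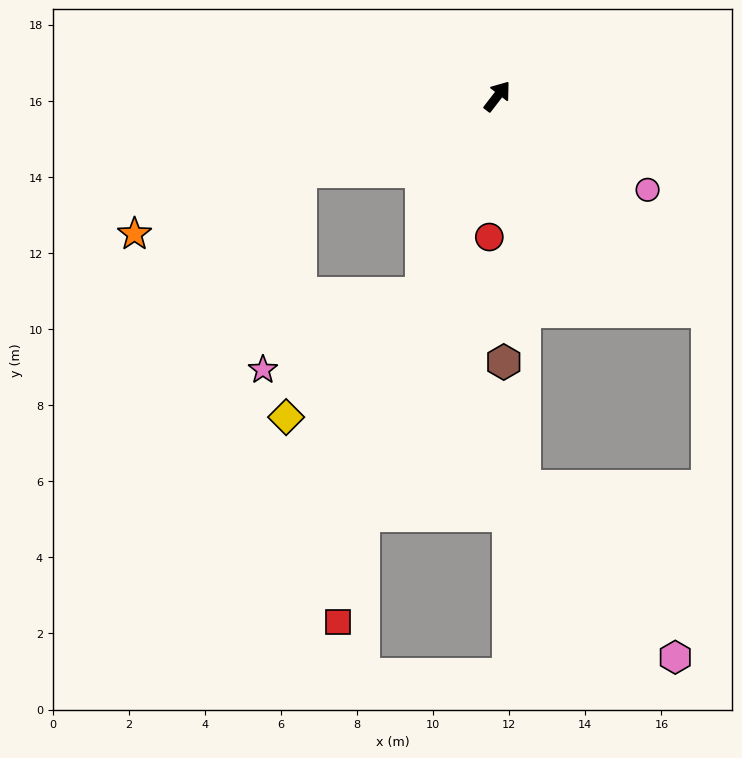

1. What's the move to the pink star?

blocked — turn right 163°, forward 5.5 m, then turn right 43°, forward 4.6 m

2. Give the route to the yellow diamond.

blocked — turn right 163°, forward 5.5 m, then turn right 27°, forward 4.8 m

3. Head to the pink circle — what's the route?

turn right 84°, forward 4.7 m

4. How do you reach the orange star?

turn left 148°, forward 10.2 m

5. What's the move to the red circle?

turn right 146°, forward 3.7 m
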